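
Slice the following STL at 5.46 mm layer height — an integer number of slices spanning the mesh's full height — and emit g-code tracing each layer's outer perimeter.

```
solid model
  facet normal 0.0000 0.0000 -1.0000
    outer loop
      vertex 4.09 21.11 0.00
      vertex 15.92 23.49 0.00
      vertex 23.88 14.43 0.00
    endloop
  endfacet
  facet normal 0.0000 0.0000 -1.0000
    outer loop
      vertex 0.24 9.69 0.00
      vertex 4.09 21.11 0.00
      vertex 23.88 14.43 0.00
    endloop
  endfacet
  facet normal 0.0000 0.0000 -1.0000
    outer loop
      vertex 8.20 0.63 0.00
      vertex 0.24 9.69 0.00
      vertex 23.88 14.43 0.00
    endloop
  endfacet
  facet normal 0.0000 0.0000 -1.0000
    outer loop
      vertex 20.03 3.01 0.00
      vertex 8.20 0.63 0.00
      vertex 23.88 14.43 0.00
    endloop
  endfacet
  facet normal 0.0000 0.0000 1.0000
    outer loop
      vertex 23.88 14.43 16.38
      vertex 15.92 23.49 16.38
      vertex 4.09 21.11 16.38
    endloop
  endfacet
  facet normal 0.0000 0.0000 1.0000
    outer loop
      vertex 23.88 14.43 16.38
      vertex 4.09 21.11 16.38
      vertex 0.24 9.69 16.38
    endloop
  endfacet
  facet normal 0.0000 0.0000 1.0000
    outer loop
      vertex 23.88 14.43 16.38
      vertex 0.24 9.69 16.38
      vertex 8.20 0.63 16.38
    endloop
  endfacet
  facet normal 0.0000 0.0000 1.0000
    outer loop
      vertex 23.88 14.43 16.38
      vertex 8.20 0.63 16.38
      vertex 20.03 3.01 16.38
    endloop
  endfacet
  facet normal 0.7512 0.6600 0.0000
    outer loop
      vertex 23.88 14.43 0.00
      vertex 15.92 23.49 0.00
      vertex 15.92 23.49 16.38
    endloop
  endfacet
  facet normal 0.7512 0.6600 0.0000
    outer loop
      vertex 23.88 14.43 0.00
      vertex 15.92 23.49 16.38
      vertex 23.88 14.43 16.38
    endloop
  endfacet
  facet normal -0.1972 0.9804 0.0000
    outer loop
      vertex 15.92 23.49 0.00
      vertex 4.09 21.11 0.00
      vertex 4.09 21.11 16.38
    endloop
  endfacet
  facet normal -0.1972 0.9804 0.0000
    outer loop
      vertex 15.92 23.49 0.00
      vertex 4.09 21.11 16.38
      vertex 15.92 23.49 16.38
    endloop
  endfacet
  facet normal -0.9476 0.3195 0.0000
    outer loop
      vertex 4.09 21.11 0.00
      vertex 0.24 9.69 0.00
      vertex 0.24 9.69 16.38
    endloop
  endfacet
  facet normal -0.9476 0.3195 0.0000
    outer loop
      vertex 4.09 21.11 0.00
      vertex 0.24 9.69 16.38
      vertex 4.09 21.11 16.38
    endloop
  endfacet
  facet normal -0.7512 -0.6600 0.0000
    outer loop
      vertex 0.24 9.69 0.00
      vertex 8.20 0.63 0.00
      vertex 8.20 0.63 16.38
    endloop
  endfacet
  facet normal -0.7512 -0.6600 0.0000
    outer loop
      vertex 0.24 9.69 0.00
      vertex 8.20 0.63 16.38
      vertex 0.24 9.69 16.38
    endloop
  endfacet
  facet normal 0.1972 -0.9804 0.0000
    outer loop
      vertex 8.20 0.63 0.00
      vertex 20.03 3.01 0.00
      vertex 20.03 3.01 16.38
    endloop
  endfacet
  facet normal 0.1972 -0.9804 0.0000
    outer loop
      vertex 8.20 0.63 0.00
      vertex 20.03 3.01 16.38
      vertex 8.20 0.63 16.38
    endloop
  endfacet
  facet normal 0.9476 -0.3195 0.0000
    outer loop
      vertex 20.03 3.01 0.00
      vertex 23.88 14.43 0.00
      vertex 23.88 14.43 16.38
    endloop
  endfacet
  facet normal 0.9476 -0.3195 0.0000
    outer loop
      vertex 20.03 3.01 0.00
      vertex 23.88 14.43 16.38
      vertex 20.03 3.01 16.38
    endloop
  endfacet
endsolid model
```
; perimeter-only toolpath
G21 ; units = mm
G90 ; absolute positioning
G28 ; home
; layer 1
G0 Z5.46
G0 X23.88 Y14.43
G1 X15.92 Y23.49
G1 X4.09 Y21.11
G1 X0.24 Y9.69
G1 X8.20 Y0.63
G1 X20.03 Y3.01
G1 X23.88 Y14.43
; layer 2
G0 Z10.92
G0 X23.88 Y14.43
G1 X15.92 Y23.49
G1 X4.09 Y21.11
G1 X0.24 Y9.69
G1 X8.20 Y0.63
G1 X20.03 Y3.01
G1 X23.88 Y14.43
; layer 3
G0 Z16.38
G0 X23.88 Y14.43
G1 X15.92 Y23.49
G1 X4.09 Y21.11
G1 X0.24 Y9.69
G1 X8.20 Y0.63
G1 X20.03 Y3.01
G1 X23.88 Y14.43
M2 ; end

The solid is a regular 6-sided prism (a cylinder approximated with 6 flat sides), circumscribed radius ≈ 12.1 mm, height ≈ 16.4 mm. Slicing at Δz = 5.46 mm — 3 equal slices spanning the solid's height, so layer i sits at z = i·h/3 — gives 3 non-empty perimeters. Each is a 6-segment closed polygon; G0 lifts to the layer z and rapids to the start vertex, then G1 traces the edges.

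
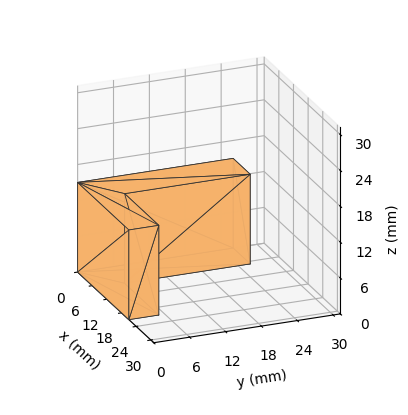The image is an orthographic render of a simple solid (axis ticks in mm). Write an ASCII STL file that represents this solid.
Reading the render: the shape is an L-shaped prism: outer 21 × 26 mm, arm thicknesses ≈ 5 mm (horizontal) and 7 mm (vertical), extruded 15 mm in z (dimensions read to the nearest mm from the axis ticks). For the STL, each face is triangulated and given an outward normal.

solid part
  facet normal 0.0000 0.0000 -1.0000
    outer loop
      vertex 21.000 5.000 0.000
      vertex 21.000 0.000 0.000
      vertex 0.000 0.000 0.000
    endloop
  endfacet
  facet normal 0.0000 0.0000 -1.0000
    outer loop
      vertex 7.000 5.000 0.000
      vertex 21.000 5.000 0.000
      vertex 0.000 0.000 0.000
    endloop
  endfacet
  facet normal 0.0000 0.0000 -1.0000
    outer loop
      vertex 7.000 26.000 0.000
      vertex 7.000 5.000 0.000
      vertex 0.000 0.000 0.000
    endloop
  endfacet
  facet normal 0.0000 0.0000 -1.0000
    outer loop
      vertex 0.000 26.000 0.000
      vertex 7.000 26.000 0.000
      vertex 0.000 0.000 0.000
    endloop
  endfacet
  facet normal 0.0000 0.0000 1.0000
    outer loop
      vertex 0.000 0.000 15.000
      vertex 21.000 0.000 15.000
      vertex 21.000 5.000 15.000
    endloop
  endfacet
  facet normal 0.0000 0.0000 1.0000
    outer loop
      vertex 0.000 0.000 15.000
      vertex 21.000 5.000 15.000
      vertex 7.000 5.000 15.000
    endloop
  endfacet
  facet normal 0.0000 0.0000 1.0000
    outer loop
      vertex 0.000 0.000 15.000
      vertex 7.000 5.000 15.000
      vertex 7.000 26.000 15.000
    endloop
  endfacet
  facet normal 0.0000 0.0000 1.0000
    outer loop
      vertex 0.000 0.000 15.000
      vertex 7.000 26.000 15.000
      vertex 0.000 26.000 15.000
    endloop
  endfacet
  facet normal 0.0000 -1.0000 0.0000
    outer loop
      vertex 0.000 0.000 0.000
      vertex 21.000 0.000 0.000
      vertex 21.000 0.000 15.000
    endloop
  endfacet
  facet normal 0.0000 -1.0000 0.0000
    outer loop
      vertex 0.000 0.000 0.000
      vertex 21.000 0.000 15.000
      vertex 0.000 0.000 15.000
    endloop
  endfacet
  facet normal 1.0000 0.0000 0.0000
    outer loop
      vertex 21.000 0.000 0.000
      vertex 21.000 5.000 0.000
      vertex 21.000 5.000 15.000
    endloop
  endfacet
  facet normal 1.0000 0.0000 0.0000
    outer loop
      vertex 21.000 0.000 0.000
      vertex 21.000 5.000 15.000
      vertex 21.000 0.000 15.000
    endloop
  endfacet
  facet normal 0.0000 1.0000 0.0000
    outer loop
      vertex 21.000 5.000 0.000
      vertex 7.000 5.000 0.000
      vertex 7.000 5.000 15.000
    endloop
  endfacet
  facet normal 0.0000 1.0000 0.0000
    outer loop
      vertex 21.000 5.000 0.000
      vertex 7.000 5.000 15.000
      vertex 21.000 5.000 15.000
    endloop
  endfacet
  facet normal 1.0000 0.0000 0.0000
    outer loop
      vertex 7.000 5.000 0.000
      vertex 7.000 26.000 0.000
      vertex 7.000 26.000 15.000
    endloop
  endfacet
  facet normal 1.0000 0.0000 0.0000
    outer loop
      vertex 7.000 5.000 0.000
      vertex 7.000 26.000 15.000
      vertex 7.000 5.000 15.000
    endloop
  endfacet
  facet normal 0.0000 1.0000 0.0000
    outer loop
      vertex 7.000 26.000 0.000
      vertex 0.000 26.000 0.000
      vertex 0.000 26.000 15.000
    endloop
  endfacet
  facet normal 0.0000 1.0000 0.0000
    outer loop
      vertex 7.000 26.000 0.000
      vertex 0.000 26.000 15.000
      vertex 7.000 26.000 15.000
    endloop
  endfacet
  facet normal -1.0000 0.0000 0.0000
    outer loop
      vertex 0.000 26.000 0.000
      vertex 0.000 0.000 0.000
      vertex 0.000 0.000 15.000
    endloop
  endfacet
  facet normal -1.0000 0.0000 0.0000
    outer loop
      vertex 0.000 26.000 0.000
      vertex 0.000 0.000 15.000
      vertex 0.000 26.000 15.000
    endloop
  endfacet
endsolid part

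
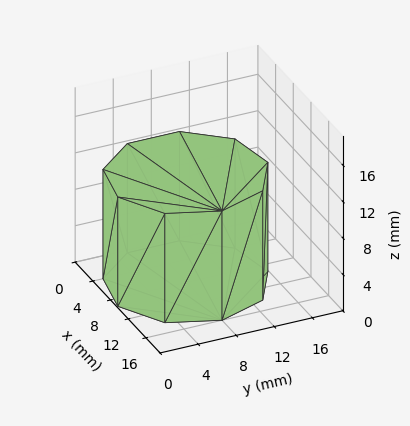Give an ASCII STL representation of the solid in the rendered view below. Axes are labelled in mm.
Reading the render: the shape is a regular 9-sided prism (a cylinder approximated with 9 flat sides), circumscribed radius ≈ 8 mm, height ≈ 12 mm (dimensions read to the nearest mm from the axis ticks). For the STL, each face is triangulated and given an outward normal.

solid part
  facet normal 0.0000 0.0000 -1.0000
    outer loop
      vertex 9.39 15.88 0.00
      vertex 14.13 13.14 0.00
      vertex 16.00 8.00 0.00
    endloop
  endfacet
  facet normal 0.0000 0.0000 -1.0000
    outer loop
      vertex 4.00 14.93 0.00
      vertex 9.39 15.88 0.00
      vertex 16.00 8.00 0.00
    endloop
  endfacet
  facet normal 0.0000 0.0000 -1.0000
    outer loop
      vertex 0.48 10.74 0.00
      vertex 4.00 14.93 0.00
      vertex 16.00 8.00 0.00
    endloop
  endfacet
  facet normal 0.0000 0.0000 -1.0000
    outer loop
      vertex 0.48 5.26 0.00
      vertex 0.48 10.74 0.00
      vertex 16.00 8.00 0.00
    endloop
  endfacet
  facet normal 0.0000 0.0000 -1.0000
    outer loop
      vertex 4.00 1.07 0.00
      vertex 0.48 5.26 0.00
      vertex 16.00 8.00 0.00
    endloop
  endfacet
  facet normal 0.0000 0.0000 -1.0000
    outer loop
      vertex 9.39 0.12 0.00
      vertex 4.00 1.07 0.00
      vertex 16.00 8.00 0.00
    endloop
  endfacet
  facet normal 0.0000 0.0000 -1.0000
    outer loop
      vertex 14.13 2.86 0.00
      vertex 9.39 0.12 0.00
      vertex 16.00 8.00 0.00
    endloop
  endfacet
  facet normal 0.0000 0.0000 1.0000
    outer loop
      vertex 16.00 8.00 12.00
      vertex 14.13 13.14 12.00
      vertex 9.39 15.88 12.00
    endloop
  endfacet
  facet normal 0.0000 0.0000 1.0000
    outer loop
      vertex 16.00 8.00 12.00
      vertex 9.39 15.88 12.00
      vertex 4.00 14.93 12.00
    endloop
  endfacet
  facet normal 0.0000 0.0000 1.0000
    outer loop
      vertex 16.00 8.00 12.00
      vertex 4.00 14.93 12.00
      vertex 0.48 10.74 12.00
    endloop
  endfacet
  facet normal 0.0000 0.0000 1.0000
    outer loop
      vertex 16.00 8.00 12.00
      vertex 0.48 10.74 12.00
      vertex 0.48 5.26 12.00
    endloop
  endfacet
  facet normal 0.0000 0.0000 1.0000
    outer loop
      vertex 16.00 8.00 12.00
      vertex 0.48 5.26 12.00
      vertex 4.00 1.07 12.00
    endloop
  endfacet
  facet normal 0.0000 0.0000 1.0000
    outer loop
      vertex 16.00 8.00 12.00
      vertex 4.00 1.07 12.00
      vertex 9.39 0.12 12.00
    endloop
  endfacet
  facet normal 0.0000 0.0000 1.0000
    outer loop
      vertex 16.00 8.00 12.00
      vertex 9.39 0.12 12.00
      vertex 14.13 2.86 12.00
    endloop
  endfacet
  facet normal 0.9397 0.3419 0.0000
    outer loop
      vertex 16.00 8.00 0.00
      vertex 14.13 13.14 0.00
      vertex 14.13 13.14 12.00
    endloop
  endfacet
  facet normal 0.9397 0.3419 0.0000
    outer loop
      vertex 16.00 8.00 0.00
      vertex 14.13 13.14 12.00
      vertex 16.00 8.00 12.00
    endloop
  endfacet
  facet normal 0.5005 0.8658 0.0000
    outer loop
      vertex 14.13 13.14 0.00
      vertex 9.39 15.88 0.00
      vertex 9.39 15.88 12.00
    endloop
  endfacet
  facet normal 0.5005 0.8658 0.0000
    outer loop
      vertex 14.13 13.14 0.00
      vertex 9.39 15.88 12.00
      vertex 14.13 13.14 12.00
    endloop
  endfacet
  facet normal -0.1736 0.9848 0.0000
    outer loop
      vertex 9.39 15.88 0.00
      vertex 4.00 14.93 0.00
      vertex 4.00 14.93 12.00
    endloop
  endfacet
  facet normal -0.1736 0.9848 0.0000
    outer loop
      vertex 9.39 15.88 0.00
      vertex 4.00 14.93 12.00
      vertex 9.39 15.88 12.00
    endloop
  endfacet
  facet normal -0.7657 0.6432 0.0000
    outer loop
      vertex 4.00 14.93 0.00
      vertex 0.48 10.74 0.00
      vertex 0.48 10.74 12.00
    endloop
  endfacet
  facet normal -0.7657 0.6432 0.0000
    outer loop
      vertex 4.00 14.93 0.00
      vertex 0.48 10.74 12.00
      vertex 4.00 14.93 12.00
    endloop
  endfacet
  facet normal -1.0000 0.0000 0.0000
    outer loop
      vertex 0.48 10.74 0.00
      vertex 0.48 5.26 0.00
      vertex 0.48 5.26 12.00
    endloop
  endfacet
  facet normal -1.0000 0.0000 0.0000
    outer loop
      vertex 0.48 10.74 0.00
      vertex 0.48 5.26 12.00
      vertex 0.48 10.74 12.00
    endloop
  endfacet
  facet normal -0.7657 -0.6432 0.0000
    outer loop
      vertex 0.48 5.26 0.00
      vertex 4.00 1.07 0.00
      vertex 4.00 1.07 12.00
    endloop
  endfacet
  facet normal -0.7657 -0.6432 0.0000
    outer loop
      vertex 0.48 5.26 0.00
      vertex 4.00 1.07 12.00
      vertex 0.48 5.26 12.00
    endloop
  endfacet
  facet normal -0.1736 -0.9848 0.0000
    outer loop
      vertex 4.00 1.07 0.00
      vertex 9.39 0.12 0.00
      vertex 9.39 0.12 12.00
    endloop
  endfacet
  facet normal -0.1736 -0.9848 0.0000
    outer loop
      vertex 4.00 1.07 0.00
      vertex 9.39 0.12 12.00
      vertex 4.00 1.07 12.00
    endloop
  endfacet
  facet normal 0.5005 -0.8658 0.0000
    outer loop
      vertex 9.39 0.12 0.00
      vertex 14.13 2.86 0.00
      vertex 14.13 2.86 12.00
    endloop
  endfacet
  facet normal 0.5005 -0.8658 0.0000
    outer loop
      vertex 9.39 0.12 0.00
      vertex 14.13 2.86 12.00
      vertex 9.39 0.12 12.00
    endloop
  endfacet
  facet normal 0.9397 -0.3419 0.0000
    outer loop
      vertex 14.13 2.86 0.00
      vertex 16.00 8.00 0.00
      vertex 16.00 8.00 12.00
    endloop
  endfacet
  facet normal 0.9397 -0.3419 0.0000
    outer loop
      vertex 14.13 2.86 0.00
      vertex 16.00 8.00 12.00
      vertex 14.13 2.86 12.00
    endloop
  endfacet
endsolid part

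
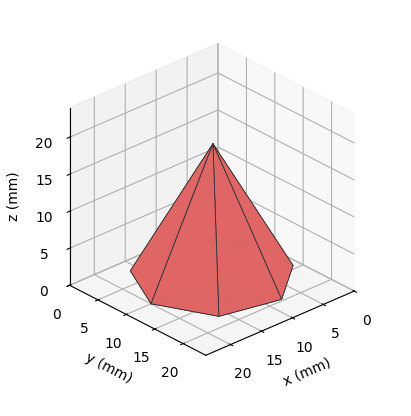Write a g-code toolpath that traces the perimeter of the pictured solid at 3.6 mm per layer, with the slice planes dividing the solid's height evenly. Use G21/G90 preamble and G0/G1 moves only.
Reading the render: the shape is a regular 7-sided pyramid, base circumscribed radius ≈ 10 mm, apex at z ≈ 18 mm (dimensions read to the nearest mm from the axis ticks). For the g-code, the solid's height is divided into equal slices at the stated Δz and each level perimeter traced with G1 moves after a G0 lift.

; perimeter-only toolpath
G21 ; units = mm
G90 ; absolute positioning
G28 ; home
; layer 1
G0 Z3.6
G0 X18.0 Y10.0
G1 X15.0 Y16.2
G1 X8.2 Y17.8
G1 X2.8 Y13.4
G1 X2.8 Y6.6
G1 X8.2 Y2.2
G1 X15.0 Y3.8
G1 X18.0 Y10.0
; layer 2
G0 Z7.2
G0 X16.0 Y10.0
G1 X13.7 Y14.7
G1 X8.7 Y15.8
G1 X4.6 Y12.6
G1 X4.6 Y7.4
G1 X8.7 Y4.2
G1 X13.7 Y5.3
G1 X16.0 Y10.0
; layer 3
G0 Z10.8
G0 X14.0 Y10.0
G1 X12.5 Y13.1
G1 X9.1 Y13.9
G1 X6.4 Y11.7
G1 X6.4 Y8.3
G1 X9.1 Y6.1
G1 X12.5 Y6.9
G1 X14.0 Y10.0
; layer 4
G0 Z14.4
G0 X12.0 Y10.0
G1 X11.2 Y11.6
G1 X9.6 Y11.9
G1 X8.2 Y10.9
G1 X8.2 Y9.1
G1 X9.6 Y8.1
G1 X11.2 Y8.4
G1 X12.0 Y10.0
M2 ; end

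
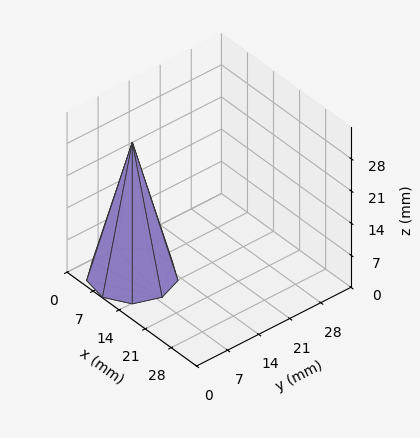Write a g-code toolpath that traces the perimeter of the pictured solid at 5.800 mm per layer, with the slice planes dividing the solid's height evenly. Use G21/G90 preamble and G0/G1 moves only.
Reading the render: the shape is a regular 9-sided pyramid, base circumscribed radius ≈ 8 mm, apex at z ≈ 29 mm (dimensions read to the nearest mm from the axis ticks). For the g-code, the solid's height is divided into equal slices at the stated Δz and each level perimeter traced with G1 moves after a G0 lift.

; perimeter-only toolpath
G21 ; units = mm
G90 ; absolute positioning
G28 ; home
; layer 1
G0 Z5.800
G0 X14.400 Y8.000
G1 X12.902 Y12.114
G1 X9.111 Y14.302
G1 X4.800 Y13.542
G1 X1.986 Y10.189
G1 X1.986 Y5.811
G1 X4.800 Y2.458
G1 X9.111 Y1.698
G1 X12.902 Y3.886
G1 X14.400 Y8.000
; layer 2
G0 Z11.600
G0 X12.800 Y8.000
G1 X11.677 Y11.085
G1 X8.833 Y12.727
G1 X5.600 Y12.157
G1 X3.489 Y9.642
G1 X3.489 Y6.358
G1 X5.600 Y3.843
G1 X8.833 Y3.273
G1 X11.677 Y4.915
G1 X12.800 Y8.000
; layer 3
G0 Z17.400
G0 X11.200 Y8.000
G1 X10.451 Y10.057
G1 X8.556 Y11.151
G1 X6.400 Y10.771
G1 X4.993 Y9.094
G1 X4.993 Y6.906
G1 X6.400 Y5.229
G1 X8.556 Y4.849
G1 X10.451 Y5.943
G1 X11.200 Y8.000
; layer 4
G0 Z23.200
G0 X9.600 Y8.000
G1 X9.226 Y9.028
G1 X8.278 Y9.576
G1 X7.200 Y9.386
G1 X6.496 Y8.547
G1 X6.496 Y7.453
G1 X7.200 Y6.614
G1 X8.278 Y6.424
G1 X9.226 Y6.972
G1 X9.600 Y8.000
M2 ; end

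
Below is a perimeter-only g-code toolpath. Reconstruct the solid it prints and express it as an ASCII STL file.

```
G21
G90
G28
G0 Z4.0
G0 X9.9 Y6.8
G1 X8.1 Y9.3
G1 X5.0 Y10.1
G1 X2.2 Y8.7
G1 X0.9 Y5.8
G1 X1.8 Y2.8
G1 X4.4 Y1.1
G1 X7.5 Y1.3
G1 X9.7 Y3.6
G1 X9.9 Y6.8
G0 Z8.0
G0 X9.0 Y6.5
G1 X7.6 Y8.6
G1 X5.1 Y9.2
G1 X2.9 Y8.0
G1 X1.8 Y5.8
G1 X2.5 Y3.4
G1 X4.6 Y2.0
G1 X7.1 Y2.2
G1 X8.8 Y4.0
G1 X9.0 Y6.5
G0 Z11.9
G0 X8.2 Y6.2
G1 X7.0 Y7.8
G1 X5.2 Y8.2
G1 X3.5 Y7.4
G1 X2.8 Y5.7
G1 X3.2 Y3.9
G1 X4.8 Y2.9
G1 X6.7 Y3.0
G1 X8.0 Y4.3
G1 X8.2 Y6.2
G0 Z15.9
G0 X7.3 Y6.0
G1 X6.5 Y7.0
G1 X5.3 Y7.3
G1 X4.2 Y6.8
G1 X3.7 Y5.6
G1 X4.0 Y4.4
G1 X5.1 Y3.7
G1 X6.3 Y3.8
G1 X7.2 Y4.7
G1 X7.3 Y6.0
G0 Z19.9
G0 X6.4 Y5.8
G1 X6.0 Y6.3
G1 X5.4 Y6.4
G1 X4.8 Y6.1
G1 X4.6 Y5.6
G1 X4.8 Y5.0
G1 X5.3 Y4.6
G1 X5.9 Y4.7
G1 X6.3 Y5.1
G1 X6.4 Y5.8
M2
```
solid part
  facet normal 0.0000 0.0000 -1.0000
    outer loop
      vertex 4.9 11.0 0.0
      vertex 8.6 10.1 0.0
      vertex 10.8 7.0 0.0
    endloop
  endfacet
  facet normal 0.0000 0.0000 -1.0000
    outer loop
      vertex 1.6 9.3 0.0
      vertex 4.9 11.0 0.0
      vertex 10.8 7.0 0.0
    endloop
  endfacet
  facet normal 0.0000 0.0000 -1.0000
    outer loop
      vertex 0.0 5.9 0.0
      vertex 1.6 9.3 0.0
      vertex 10.8 7.0 0.0
    endloop
  endfacet
  facet normal 0.0000 0.0000 -1.0000
    outer loop
      vertex 1.0 2.3 0.0
      vertex 0.0 5.9 0.0
      vertex 10.8 7.0 0.0
    endloop
  endfacet
  facet normal 0.0000 0.0000 -1.0000
    outer loop
      vertex 4.2 0.2 0.0
      vertex 1.0 2.3 0.0
      vertex 10.8 7.0 0.0
    endloop
  endfacet
  facet normal 0.0000 0.0000 -1.0000
    outer loop
      vertex 7.9 0.5 0.0
      vertex 4.2 0.2 0.0
      vertex 10.8 7.0 0.0
    endloop
  endfacet
  facet normal 0.0000 0.0000 -1.0000
    outer loop
      vertex 10.5 3.2 0.0
      vertex 7.9 0.5 0.0
      vertex 10.8 7.0 0.0
    endloop
  endfacet
  facet normal 0.7969 0.5656 0.2122
    outer loop
      vertex 10.8 7.0 0.0
      vertex 8.6 10.1 0.0
      vertex 5.5 5.5 23.9
    endloop
  endfacet
  facet normal 0.2309 0.9494 0.2127
    outer loop
      vertex 8.6 10.1 0.0
      vertex 4.9 11.0 0.0
      vertex 5.5 5.5 23.9
    endloop
  endfacet
  facet normal -0.4476 0.8689 0.2112
    outer loop
      vertex 4.9 11.0 0.0
      vertex 1.6 9.3 0.0
      vertex 5.5 5.5 23.9
    endloop
  endfacet
  facet normal -0.8845 0.4163 0.2105
    outer loop
      vertex 1.6 9.3 0.0
      vertex 0.0 5.9 0.0
      vertex 5.5 5.5 23.9
    endloop
  endfacet
  facet normal -0.9416 -0.2615 0.2123
    outer loop
      vertex 0.0 5.9 0.0
      vertex 1.0 2.3 0.0
      vertex 5.5 5.5 23.9
    endloop
  endfacet
  facet normal -0.5364 -0.8173 0.2104
    outer loop
      vertex 1.0 2.3 0.0
      vertex 4.2 0.2 0.0
      vertex 5.5 5.5 23.9
    endloop
  endfacet
  facet normal 0.0790 -0.9741 0.2117
    outer loop
      vertex 4.2 0.2 0.0
      vertex 7.9 0.5 0.0
      vertex 5.5 5.5 23.9
    endloop
  endfacet
  facet normal 0.7039 -0.6778 0.2125
    outer loop
      vertex 7.9 0.5 0.0
      vertex 10.5 3.2 0.0
      vertex 5.5 5.5 23.9
    endloop
  endfacet
  facet normal 0.9744 -0.0769 0.2113
    outer loop
      vertex 10.5 3.2 0.0
      vertex 10.8 7.0 0.0
      vertex 5.5 5.5 23.9
    endloop
  endfacet
endsolid part

The G0 Z moves step by Δz≈4.0 mm. The G1 loops shrink linearly with z, so the solid tapers from its base footprint up to z≈23.9. Closing with a flat bottom cap and the tapered top and triangulating gives 16 facets — a regular 9-sided pyramid, base circumscribed radius ≈ 5.5 mm, apex at z ≈ 23.9 mm.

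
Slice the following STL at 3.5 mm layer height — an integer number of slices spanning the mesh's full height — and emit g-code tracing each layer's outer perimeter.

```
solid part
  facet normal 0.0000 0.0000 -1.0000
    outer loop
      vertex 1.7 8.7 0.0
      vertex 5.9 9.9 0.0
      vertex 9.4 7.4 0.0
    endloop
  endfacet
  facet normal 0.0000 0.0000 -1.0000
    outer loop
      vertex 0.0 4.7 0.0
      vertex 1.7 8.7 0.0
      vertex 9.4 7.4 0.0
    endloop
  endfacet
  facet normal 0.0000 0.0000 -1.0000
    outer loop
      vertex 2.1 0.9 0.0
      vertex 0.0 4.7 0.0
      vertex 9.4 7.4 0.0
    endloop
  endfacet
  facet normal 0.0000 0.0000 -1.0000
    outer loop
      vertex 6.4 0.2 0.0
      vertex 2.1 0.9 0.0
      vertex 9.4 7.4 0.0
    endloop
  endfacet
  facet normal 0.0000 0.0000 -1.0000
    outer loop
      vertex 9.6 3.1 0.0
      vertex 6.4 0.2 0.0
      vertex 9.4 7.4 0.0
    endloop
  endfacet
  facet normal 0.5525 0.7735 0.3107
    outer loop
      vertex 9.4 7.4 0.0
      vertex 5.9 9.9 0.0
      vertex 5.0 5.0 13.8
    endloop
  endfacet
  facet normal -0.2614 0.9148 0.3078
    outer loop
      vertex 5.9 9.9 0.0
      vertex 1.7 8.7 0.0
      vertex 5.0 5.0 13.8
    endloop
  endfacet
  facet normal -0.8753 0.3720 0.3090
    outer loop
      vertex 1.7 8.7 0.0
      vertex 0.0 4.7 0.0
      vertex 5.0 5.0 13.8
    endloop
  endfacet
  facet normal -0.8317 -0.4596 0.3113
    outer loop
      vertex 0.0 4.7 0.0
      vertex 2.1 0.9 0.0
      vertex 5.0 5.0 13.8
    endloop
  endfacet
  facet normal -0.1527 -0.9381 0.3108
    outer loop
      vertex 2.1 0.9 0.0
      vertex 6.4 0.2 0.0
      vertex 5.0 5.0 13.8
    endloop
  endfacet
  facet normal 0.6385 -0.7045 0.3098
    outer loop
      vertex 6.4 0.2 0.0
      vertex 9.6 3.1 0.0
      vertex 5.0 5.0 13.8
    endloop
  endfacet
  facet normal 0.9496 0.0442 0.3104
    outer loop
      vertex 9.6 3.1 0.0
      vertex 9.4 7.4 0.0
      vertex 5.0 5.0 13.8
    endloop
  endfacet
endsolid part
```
; perimeter-only toolpath
G21 ; units = mm
G90 ; absolute positioning
G28 ; home
; layer 1
G0 Z3.5
G0 X8.3 Y6.8
G1 X5.7 Y8.7
G1 X2.5 Y7.8
G1 X1.2 Y4.8
G1 X2.8 Y1.9
G1 X6.1 Y1.4
G1 X8.4 Y3.6
G1 X8.3 Y6.8
; layer 2
G0 Z6.9
G0 X7.2 Y6.2
G1 X5.5 Y7.5
G1 X3.4 Y6.8
G1 X2.5 Y4.8
G1 X3.5 Y3.0
G1 X5.7 Y2.6
G1 X7.3 Y4.0
G1 X7.2 Y6.2
; layer 3
G0 Z10.4
G0 X6.1 Y5.6
G1 X5.2 Y6.2
G1 X4.2 Y5.9
G1 X3.8 Y4.9
G1 X4.3 Y4.0
G1 X5.3 Y3.8
G1 X6.1 Y4.5
G1 X6.1 Y5.6
M2 ; end

The solid is a regular 7-sided pyramid, base circumscribed radius ≈ 5 mm, apex at z ≈ 13.8 mm. Slicing at Δz = 3.5 mm — 4 equal slices spanning the solid's height, so layer i sits at z = i·h/4 — gives 3 non-empty perimeters. Each is a 7-segment closed polygon; G0 lifts to the layer z and rapids to the start vertex, then G1 traces the edges. The cross-section shrinks linearly with z (the slice at the apex is degenerate and omitted).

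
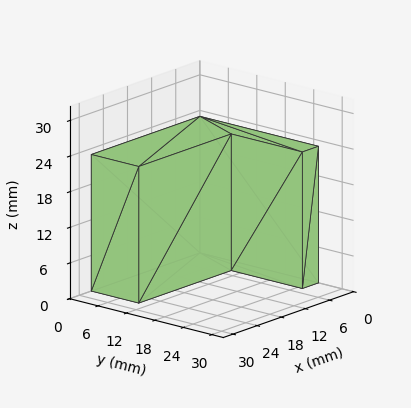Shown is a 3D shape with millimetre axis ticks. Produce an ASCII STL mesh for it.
Reading the render: the shape is an L-shaped prism: outer 27 × 25 mm, arm thicknesses ≈ 10 mm (horizontal) and 4 mm (vertical), extruded 23 mm in z (dimensions read to the nearest mm from the axis ticks). For the STL, each face is triangulated and given an outward normal.

solid part
  facet normal 0.0000 0.0000 -1.0000
    outer loop
      vertex 27.00 10.00 0.00
      vertex 27.00 0.00 0.00
      vertex 0.00 0.00 0.00
    endloop
  endfacet
  facet normal 0.0000 0.0000 -1.0000
    outer loop
      vertex 4.00 10.00 0.00
      vertex 27.00 10.00 0.00
      vertex 0.00 0.00 0.00
    endloop
  endfacet
  facet normal 0.0000 0.0000 -1.0000
    outer loop
      vertex 4.00 25.00 0.00
      vertex 4.00 10.00 0.00
      vertex 0.00 0.00 0.00
    endloop
  endfacet
  facet normal 0.0000 0.0000 -1.0000
    outer loop
      vertex 0.00 25.00 0.00
      vertex 4.00 25.00 0.00
      vertex 0.00 0.00 0.00
    endloop
  endfacet
  facet normal 0.0000 0.0000 1.0000
    outer loop
      vertex 0.00 0.00 23.00
      vertex 27.00 0.00 23.00
      vertex 27.00 10.00 23.00
    endloop
  endfacet
  facet normal 0.0000 0.0000 1.0000
    outer loop
      vertex 0.00 0.00 23.00
      vertex 27.00 10.00 23.00
      vertex 4.00 10.00 23.00
    endloop
  endfacet
  facet normal 0.0000 0.0000 1.0000
    outer loop
      vertex 0.00 0.00 23.00
      vertex 4.00 10.00 23.00
      vertex 4.00 25.00 23.00
    endloop
  endfacet
  facet normal 0.0000 0.0000 1.0000
    outer loop
      vertex 0.00 0.00 23.00
      vertex 4.00 25.00 23.00
      vertex 0.00 25.00 23.00
    endloop
  endfacet
  facet normal 0.0000 -1.0000 0.0000
    outer loop
      vertex 0.00 0.00 0.00
      vertex 27.00 0.00 0.00
      vertex 27.00 0.00 23.00
    endloop
  endfacet
  facet normal 0.0000 -1.0000 0.0000
    outer loop
      vertex 0.00 0.00 0.00
      vertex 27.00 0.00 23.00
      vertex 0.00 0.00 23.00
    endloop
  endfacet
  facet normal 1.0000 0.0000 0.0000
    outer loop
      vertex 27.00 0.00 0.00
      vertex 27.00 10.00 0.00
      vertex 27.00 10.00 23.00
    endloop
  endfacet
  facet normal 1.0000 0.0000 0.0000
    outer loop
      vertex 27.00 0.00 0.00
      vertex 27.00 10.00 23.00
      vertex 27.00 0.00 23.00
    endloop
  endfacet
  facet normal 0.0000 1.0000 0.0000
    outer loop
      vertex 27.00 10.00 0.00
      vertex 4.00 10.00 0.00
      vertex 4.00 10.00 23.00
    endloop
  endfacet
  facet normal 0.0000 1.0000 0.0000
    outer loop
      vertex 27.00 10.00 0.00
      vertex 4.00 10.00 23.00
      vertex 27.00 10.00 23.00
    endloop
  endfacet
  facet normal 1.0000 0.0000 0.0000
    outer loop
      vertex 4.00 10.00 0.00
      vertex 4.00 25.00 0.00
      vertex 4.00 25.00 23.00
    endloop
  endfacet
  facet normal 1.0000 0.0000 0.0000
    outer loop
      vertex 4.00 10.00 0.00
      vertex 4.00 25.00 23.00
      vertex 4.00 10.00 23.00
    endloop
  endfacet
  facet normal 0.0000 1.0000 0.0000
    outer loop
      vertex 4.00 25.00 0.00
      vertex 0.00 25.00 0.00
      vertex 0.00 25.00 23.00
    endloop
  endfacet
  facet normal 0.0000 1.0000 0.0000
    outer loop
      vertex 4.00 25.00 0.00
      vertex 0.00 25.00 23.00
      vertex 4.00 25.00 23.00
    endloop
  endfacet
  facet normal -1.0000 0.0000 0.0000
    outer loop
      vertex 0.00 25.00 0.00
      vertex 0.00 0.00 0.00
      vertex 0.00 0.00 23.00
    endloop
  endfacet
  facet normal -1.0000 0.0000 0.0000
    outer loop
      vertex 0.00 25.00 0.00
      vertex 0.00 0.00 23.00
      vertex 0.00 25.00 23.00
    endloop
  endfacet
endsolid part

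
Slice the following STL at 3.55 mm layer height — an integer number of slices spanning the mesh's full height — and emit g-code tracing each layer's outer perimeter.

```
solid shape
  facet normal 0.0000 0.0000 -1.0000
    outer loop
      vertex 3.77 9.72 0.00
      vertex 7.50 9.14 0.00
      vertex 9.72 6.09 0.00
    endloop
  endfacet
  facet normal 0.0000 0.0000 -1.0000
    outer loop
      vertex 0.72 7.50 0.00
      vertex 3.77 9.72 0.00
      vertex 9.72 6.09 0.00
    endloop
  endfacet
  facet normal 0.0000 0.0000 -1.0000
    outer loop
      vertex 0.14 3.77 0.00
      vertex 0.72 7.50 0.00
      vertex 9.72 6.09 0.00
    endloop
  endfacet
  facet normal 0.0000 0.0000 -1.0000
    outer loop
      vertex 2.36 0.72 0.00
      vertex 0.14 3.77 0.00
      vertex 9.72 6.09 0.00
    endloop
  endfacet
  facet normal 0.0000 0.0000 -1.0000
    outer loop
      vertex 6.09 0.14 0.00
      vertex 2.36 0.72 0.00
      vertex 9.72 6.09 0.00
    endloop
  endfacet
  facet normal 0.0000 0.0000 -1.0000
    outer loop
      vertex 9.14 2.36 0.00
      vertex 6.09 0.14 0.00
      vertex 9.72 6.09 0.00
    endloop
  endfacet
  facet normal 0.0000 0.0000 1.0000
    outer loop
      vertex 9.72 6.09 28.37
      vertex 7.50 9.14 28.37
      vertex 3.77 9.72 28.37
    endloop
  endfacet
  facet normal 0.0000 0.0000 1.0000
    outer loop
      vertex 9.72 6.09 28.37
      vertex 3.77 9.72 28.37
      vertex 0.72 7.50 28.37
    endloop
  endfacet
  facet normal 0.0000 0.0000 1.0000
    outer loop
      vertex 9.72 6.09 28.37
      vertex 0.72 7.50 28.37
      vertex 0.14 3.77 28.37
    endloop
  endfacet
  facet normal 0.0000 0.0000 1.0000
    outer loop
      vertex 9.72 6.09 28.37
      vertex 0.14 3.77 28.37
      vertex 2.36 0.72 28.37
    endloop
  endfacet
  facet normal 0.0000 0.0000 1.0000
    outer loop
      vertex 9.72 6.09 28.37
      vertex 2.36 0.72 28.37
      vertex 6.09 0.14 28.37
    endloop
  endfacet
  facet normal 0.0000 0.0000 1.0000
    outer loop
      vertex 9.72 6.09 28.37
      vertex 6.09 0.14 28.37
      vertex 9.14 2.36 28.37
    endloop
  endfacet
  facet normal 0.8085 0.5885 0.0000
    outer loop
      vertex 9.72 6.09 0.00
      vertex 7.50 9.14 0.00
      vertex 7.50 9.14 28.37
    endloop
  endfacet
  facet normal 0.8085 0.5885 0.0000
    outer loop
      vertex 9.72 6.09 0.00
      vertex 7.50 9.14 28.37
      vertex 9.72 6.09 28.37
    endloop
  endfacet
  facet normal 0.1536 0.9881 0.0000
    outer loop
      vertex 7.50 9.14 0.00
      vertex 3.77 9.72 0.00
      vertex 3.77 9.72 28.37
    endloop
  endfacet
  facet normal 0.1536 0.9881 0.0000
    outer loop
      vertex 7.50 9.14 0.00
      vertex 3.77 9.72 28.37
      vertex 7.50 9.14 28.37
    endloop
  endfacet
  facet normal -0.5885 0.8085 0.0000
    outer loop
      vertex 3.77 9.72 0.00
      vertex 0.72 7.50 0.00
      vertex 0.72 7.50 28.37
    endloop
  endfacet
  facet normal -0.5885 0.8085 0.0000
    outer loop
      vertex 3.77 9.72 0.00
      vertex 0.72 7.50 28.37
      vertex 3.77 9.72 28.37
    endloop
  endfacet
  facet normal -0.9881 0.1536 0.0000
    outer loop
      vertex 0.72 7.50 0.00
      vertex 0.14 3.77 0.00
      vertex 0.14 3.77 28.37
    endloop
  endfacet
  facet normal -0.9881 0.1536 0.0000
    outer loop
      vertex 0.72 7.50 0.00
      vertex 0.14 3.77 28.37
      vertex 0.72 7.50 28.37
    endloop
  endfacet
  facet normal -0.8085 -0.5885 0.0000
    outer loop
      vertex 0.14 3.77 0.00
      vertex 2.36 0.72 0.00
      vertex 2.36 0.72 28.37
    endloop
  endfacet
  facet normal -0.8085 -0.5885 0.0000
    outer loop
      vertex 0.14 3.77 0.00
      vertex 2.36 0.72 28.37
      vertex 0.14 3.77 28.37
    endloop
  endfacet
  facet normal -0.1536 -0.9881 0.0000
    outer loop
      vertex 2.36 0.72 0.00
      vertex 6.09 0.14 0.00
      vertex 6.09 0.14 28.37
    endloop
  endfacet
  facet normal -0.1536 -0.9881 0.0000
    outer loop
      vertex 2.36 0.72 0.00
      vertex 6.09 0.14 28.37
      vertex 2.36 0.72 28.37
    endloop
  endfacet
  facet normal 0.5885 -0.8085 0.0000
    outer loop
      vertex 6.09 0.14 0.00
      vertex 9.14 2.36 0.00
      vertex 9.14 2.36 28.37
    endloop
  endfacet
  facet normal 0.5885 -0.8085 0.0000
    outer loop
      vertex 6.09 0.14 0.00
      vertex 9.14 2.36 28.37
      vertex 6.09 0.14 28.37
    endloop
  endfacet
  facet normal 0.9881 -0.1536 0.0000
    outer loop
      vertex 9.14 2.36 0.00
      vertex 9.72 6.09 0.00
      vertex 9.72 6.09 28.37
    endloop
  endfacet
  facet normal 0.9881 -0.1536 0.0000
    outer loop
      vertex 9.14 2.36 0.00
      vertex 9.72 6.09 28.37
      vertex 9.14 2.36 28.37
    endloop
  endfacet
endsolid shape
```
; perimeter-only toolpath
G21 ; units = mm
G90 ; absolute positioning
G28 ; home
; layer 1
G0 Z3.55
G0 X9.72 Y6.09
G1 X7.50 Y9.14
G1 X3.77 Y9.72
G1 X0.72 Y7.50
G1 X0.14 Y3.77
G1 X2.36 Y0.72
G1 X6.09 Y0.14
G1 X9.14 Y2.36
G1 X9.72 Y6.09
; layer 2
G0 Z7.09
G0 X9.72 Y6.09
G1 X7.50 Y9.14
G1 X3.77 Y9.72
G1 X0.72 Y7.50
G1 X0.14 Y3.77
G1 X2.36 Y0.72
G1 X6.09 Y0.14
G1 X9.14 Y2.36
G1 X9.72 Y6.09
; layer 3
G0 Z10.64
G0 X9.72 Y6.09
G1 X7.50 Y9.14
G1 X3.77 Y9.72
G1 X0.72 Y7.50
G1 X0.14 Y3.77
G1 X2.36 Y0.72
G1 X6.09 Y0.14
G1 X9.14 Y2.36
G1 X9.72 Y6.09
; layer 4
G0 Z14.19
G0 X9.72 Y6.09
G1 X7.50 Y9.14
G1 X3.77 Y9.72
G1 X0.72 Y7.50
G1 X0.14 Y3.77
G1 X2.36 Y0.72
G1 X6.09 Y0.14
G1 X9.14 Y2.36
G1 X9.72 Y6.09
; layer 5
G0 Z17.73
G0 X9.72 Y6.09
G1 X7.50 Y9.14
G1 X3.77 Y9.72
G1 X0.72 Y7.50
G1 X0.14 Y3.77
G1 X2.36 Y0.72
G1 X6.09 Y0.14
G1 X9.14 Y2.36
G1 X9.72 Y6.09
; layer 6
G0 Z21.28
G0 X9.72 Y6.09
G1 X7.50 Y9.14
G1 X3.77 Y9.72
G1 X0.72 Y7.50
G1 X0.14 Y3.77
G1 X2.36 Y0.72
G1 X6.09 Y0.14
G1 X9.14 Y2.36
G1 X9.72 Y6.09
; layer 7
G0 Z24.82
G0 X9.72 Y6.09
G1 X7.50 Y9.14
G1 X3.77 Y9.72
G1 X0.72 Y7.50
G1 X0.14 Y3.77
G1 X2.36 Y0.72
G1 X6.09 Y0.14
G1 X9.14 Y2.36
G1 X9.72 Y6.09
; layer 8
G0 Z28.37
G0 X9.72 Y6.09
G1 X7.50 Y9.14
G1 X3.77 Y9.72
G1 X0.72 Y7.50
G1 X0.14 Y3.77
G1 X2.36 Y0.72
G1 X6.09 Y0.14
G1 X9.14 Y2.36
G1 X9.72 Y6.09
M2 ; end

The solid is a regular 8-sided prism (a cylinder approximated with 8 flat sides), circumscribed radius ≈ 4.93 mm, height ≈ 28.4 mm. Slicing at Δz = 3.55 mm — 8 equal slices spanning the solid's height, so layer i sits at z = i·h/8 — gives 8 non-empty perimeters. Each is a 8-segment closed polygon; G0 lifts to the layer z and rapids to the start vertex, then G1 traces the edges.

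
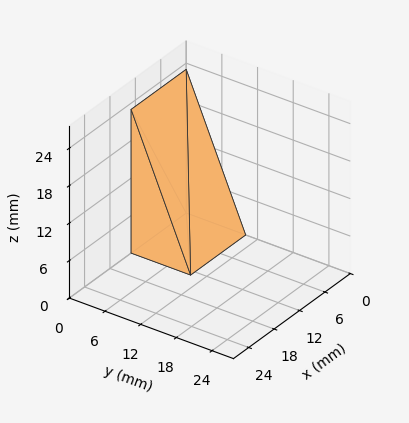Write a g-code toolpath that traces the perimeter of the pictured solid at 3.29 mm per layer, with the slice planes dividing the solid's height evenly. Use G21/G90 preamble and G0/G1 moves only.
Reading the render: the shape is a wedge (ramp): 13 × 10 mm base, rising to 23 mm along the y=0 edge and sloping linearly to z=0 at y=10 (dimensions read to the nearest mm from the axis ticks). For the g-code, the solid's height is divided into equal slices at the stated Δz and each level perimeter traced with G1 moves after a G0 lift.

; perimeter-only toolpath
G21 ; units = mm
G90 ; absolute positioning
G28 ; home
; layer 1
G0 Z3.29
G0 X0.00 Y0.00
G1 X13.00 Y0.00
G1 X13.00 Y8.57
G1 X0.00 Y8.57
G1 X0.00 Y0.00
; layer 2
G0 Z6.57
G0 X0.00 Y0.00
G1 X13.00 Y0.00
G1 X13.00 Y7.14
G1 X0.00 Y7.14
G1 X0.00 Y0.00
; layer 3
G0 Z9.86
G0 X0.00 Y0.00
G1 X13.00 Y0.00
G1 X13.00 Y5.71
G1 X0.00 Y5.71
G1 X0.00 Y0.00
; layer 4
G0 Z13.14
G0 X0.00 Y0.00
G1 X13.00 Y0.00
G1 X13.00 Y4.29
G1 X0.00 Y4.29
G1 X0.00 Y0.00
; layer 5
G0 Z16.43
G0 X0.00 Y0.00
G1 X13.00 Y0.00
G1 X13.00 Y2.86
G1 X0.00 Y2.86
G1 X0.00 Y0.00
; layer 6
G0 Z19.71
G0 X0.00 Y0.00
G1 X13.00 Y0.00
G1 X13.00 Y1.43
G1 X0.00 Y1.43
G1 X0.00 Y0.00
M2 ; end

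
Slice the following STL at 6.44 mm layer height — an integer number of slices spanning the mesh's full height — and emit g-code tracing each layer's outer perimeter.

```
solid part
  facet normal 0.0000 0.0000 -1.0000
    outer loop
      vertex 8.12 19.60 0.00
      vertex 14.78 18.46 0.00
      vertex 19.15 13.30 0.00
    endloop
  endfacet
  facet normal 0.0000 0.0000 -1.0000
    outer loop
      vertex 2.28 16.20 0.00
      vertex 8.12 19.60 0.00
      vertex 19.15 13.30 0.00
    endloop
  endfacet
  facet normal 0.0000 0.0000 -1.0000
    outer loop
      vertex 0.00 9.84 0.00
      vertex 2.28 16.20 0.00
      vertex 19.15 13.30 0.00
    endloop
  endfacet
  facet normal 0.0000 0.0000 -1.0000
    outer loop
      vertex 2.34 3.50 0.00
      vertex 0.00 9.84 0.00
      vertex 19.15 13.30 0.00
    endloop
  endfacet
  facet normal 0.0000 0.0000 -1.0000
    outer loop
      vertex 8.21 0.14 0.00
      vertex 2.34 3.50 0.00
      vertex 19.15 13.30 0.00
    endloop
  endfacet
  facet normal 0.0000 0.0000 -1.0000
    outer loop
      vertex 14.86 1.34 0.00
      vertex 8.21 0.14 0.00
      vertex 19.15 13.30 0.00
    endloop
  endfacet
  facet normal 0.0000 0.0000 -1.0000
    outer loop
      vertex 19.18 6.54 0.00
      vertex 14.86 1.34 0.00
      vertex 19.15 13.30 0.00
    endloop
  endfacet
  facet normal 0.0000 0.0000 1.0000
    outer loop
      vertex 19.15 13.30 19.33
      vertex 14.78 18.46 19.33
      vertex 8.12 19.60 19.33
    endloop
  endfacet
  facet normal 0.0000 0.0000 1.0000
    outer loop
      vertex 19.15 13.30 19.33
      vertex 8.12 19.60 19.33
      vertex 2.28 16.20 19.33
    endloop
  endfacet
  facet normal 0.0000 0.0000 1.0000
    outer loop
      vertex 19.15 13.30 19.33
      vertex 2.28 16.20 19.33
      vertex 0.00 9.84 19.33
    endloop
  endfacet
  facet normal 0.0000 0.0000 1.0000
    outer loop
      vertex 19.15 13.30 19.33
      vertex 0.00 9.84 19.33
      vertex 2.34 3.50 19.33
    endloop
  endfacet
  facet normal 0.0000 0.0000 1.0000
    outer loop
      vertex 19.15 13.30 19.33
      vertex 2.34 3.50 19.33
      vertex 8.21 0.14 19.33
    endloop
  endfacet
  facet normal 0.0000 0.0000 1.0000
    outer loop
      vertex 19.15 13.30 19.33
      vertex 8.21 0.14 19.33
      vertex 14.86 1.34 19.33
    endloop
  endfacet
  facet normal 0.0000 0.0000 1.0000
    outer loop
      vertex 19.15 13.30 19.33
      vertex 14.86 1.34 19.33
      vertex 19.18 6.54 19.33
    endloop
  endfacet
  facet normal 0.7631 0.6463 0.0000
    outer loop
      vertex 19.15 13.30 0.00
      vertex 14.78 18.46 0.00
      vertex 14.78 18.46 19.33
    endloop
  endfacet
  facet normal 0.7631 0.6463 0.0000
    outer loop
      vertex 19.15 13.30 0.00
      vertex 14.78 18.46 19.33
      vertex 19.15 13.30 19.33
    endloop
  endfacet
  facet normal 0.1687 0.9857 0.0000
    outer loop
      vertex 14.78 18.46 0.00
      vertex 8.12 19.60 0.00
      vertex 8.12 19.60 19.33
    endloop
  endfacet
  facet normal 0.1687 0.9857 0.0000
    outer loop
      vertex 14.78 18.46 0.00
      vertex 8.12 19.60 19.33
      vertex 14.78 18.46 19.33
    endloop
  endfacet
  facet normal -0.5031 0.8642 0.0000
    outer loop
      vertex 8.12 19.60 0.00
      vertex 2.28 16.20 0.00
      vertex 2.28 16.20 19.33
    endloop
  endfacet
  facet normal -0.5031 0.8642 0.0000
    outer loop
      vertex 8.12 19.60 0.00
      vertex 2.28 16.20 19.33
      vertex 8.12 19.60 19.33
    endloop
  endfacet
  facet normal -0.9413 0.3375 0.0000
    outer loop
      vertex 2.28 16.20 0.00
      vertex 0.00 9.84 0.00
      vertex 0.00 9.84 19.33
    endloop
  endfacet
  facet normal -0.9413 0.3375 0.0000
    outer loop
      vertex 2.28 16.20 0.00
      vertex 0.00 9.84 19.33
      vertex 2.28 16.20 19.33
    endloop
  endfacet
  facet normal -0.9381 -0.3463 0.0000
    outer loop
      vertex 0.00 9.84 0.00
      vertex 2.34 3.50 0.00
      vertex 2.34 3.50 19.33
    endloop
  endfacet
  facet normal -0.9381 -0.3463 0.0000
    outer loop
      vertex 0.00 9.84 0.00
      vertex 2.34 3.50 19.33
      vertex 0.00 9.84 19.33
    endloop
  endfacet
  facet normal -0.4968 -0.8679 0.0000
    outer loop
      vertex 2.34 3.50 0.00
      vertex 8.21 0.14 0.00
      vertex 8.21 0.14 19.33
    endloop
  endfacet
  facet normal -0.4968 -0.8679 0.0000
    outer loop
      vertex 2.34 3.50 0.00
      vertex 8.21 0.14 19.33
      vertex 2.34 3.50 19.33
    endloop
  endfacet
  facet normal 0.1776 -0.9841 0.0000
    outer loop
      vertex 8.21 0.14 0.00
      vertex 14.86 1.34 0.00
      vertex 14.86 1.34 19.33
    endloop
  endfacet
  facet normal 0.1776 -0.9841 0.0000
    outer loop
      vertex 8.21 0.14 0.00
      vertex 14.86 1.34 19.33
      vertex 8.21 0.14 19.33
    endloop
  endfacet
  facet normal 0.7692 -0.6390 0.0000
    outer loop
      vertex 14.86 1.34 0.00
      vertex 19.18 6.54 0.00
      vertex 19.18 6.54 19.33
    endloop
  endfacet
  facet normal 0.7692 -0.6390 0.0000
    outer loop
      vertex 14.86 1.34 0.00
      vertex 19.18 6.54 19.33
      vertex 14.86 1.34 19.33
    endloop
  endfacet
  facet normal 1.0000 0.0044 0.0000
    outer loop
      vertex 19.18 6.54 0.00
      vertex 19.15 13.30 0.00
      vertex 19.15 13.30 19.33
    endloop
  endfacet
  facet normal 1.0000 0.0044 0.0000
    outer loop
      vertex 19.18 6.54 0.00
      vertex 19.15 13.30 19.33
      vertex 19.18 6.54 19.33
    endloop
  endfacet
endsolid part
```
; perimeter-only toolpath
G21 ; units = mm
G90 ; absolute positioning
G28 ; home
; layer 1
G0 Z6.44
G0 X19.15 Y13.30
G1 X14.78 Y18.46
G1 X8.12 Y19.60
G1 X2.28 Y16.20
G1 X0.00 Y9.84
G1 X2.34 Y3.50
G1 X8.21 Y0.14
G1 X14.86 Y1.34
G1 X19.18 Y6.54
G1 X19.15 Y13.30
; layer 2
G0 Z12.89
G0 X19.15 Y13.30
G1 X14.78 Y18.46
G1 X8.12 Y19.60
G1 X2.28 Y16.20
G1 X0.00 Y9.84
G1 X2.34 Y3.50
G1 X8.21 Y0.14
G1 X14.86 Y1.34
G1 X19.18 Y6.54
G1 X19.15 Y13.30
; layer 3
G0 Z19.33
G0 X19.15 Y13.30
G1 X14.78 Y18.46
G1 X8.12 Y19.60
G1 X2.28 Y16.20
G1 X0.00 Y9.84
G1 X2.34 Y3.50
G1 X8.21 Y0.14
G1 X14.86 Y1.34
G1 X19.18 Y6.54
G1 X19.15 Y13.30
M2 ; end

The solid is a regular 9-sided prism (a cylinder approximated with 9 flat sides), circumscribed radius ≈ 9.88 mm, height ≈ 19.3 mm. Slicing at Δz = 6.44 mm — 3 equal slices spanning the solid's height, so layer i sits at z = i·h/3 — gives 3 non-empty perimeters. Each is a 9-segment closed polygon; G0 lifts to the layer z and rapids to the start vertex, then G1 traces the edges.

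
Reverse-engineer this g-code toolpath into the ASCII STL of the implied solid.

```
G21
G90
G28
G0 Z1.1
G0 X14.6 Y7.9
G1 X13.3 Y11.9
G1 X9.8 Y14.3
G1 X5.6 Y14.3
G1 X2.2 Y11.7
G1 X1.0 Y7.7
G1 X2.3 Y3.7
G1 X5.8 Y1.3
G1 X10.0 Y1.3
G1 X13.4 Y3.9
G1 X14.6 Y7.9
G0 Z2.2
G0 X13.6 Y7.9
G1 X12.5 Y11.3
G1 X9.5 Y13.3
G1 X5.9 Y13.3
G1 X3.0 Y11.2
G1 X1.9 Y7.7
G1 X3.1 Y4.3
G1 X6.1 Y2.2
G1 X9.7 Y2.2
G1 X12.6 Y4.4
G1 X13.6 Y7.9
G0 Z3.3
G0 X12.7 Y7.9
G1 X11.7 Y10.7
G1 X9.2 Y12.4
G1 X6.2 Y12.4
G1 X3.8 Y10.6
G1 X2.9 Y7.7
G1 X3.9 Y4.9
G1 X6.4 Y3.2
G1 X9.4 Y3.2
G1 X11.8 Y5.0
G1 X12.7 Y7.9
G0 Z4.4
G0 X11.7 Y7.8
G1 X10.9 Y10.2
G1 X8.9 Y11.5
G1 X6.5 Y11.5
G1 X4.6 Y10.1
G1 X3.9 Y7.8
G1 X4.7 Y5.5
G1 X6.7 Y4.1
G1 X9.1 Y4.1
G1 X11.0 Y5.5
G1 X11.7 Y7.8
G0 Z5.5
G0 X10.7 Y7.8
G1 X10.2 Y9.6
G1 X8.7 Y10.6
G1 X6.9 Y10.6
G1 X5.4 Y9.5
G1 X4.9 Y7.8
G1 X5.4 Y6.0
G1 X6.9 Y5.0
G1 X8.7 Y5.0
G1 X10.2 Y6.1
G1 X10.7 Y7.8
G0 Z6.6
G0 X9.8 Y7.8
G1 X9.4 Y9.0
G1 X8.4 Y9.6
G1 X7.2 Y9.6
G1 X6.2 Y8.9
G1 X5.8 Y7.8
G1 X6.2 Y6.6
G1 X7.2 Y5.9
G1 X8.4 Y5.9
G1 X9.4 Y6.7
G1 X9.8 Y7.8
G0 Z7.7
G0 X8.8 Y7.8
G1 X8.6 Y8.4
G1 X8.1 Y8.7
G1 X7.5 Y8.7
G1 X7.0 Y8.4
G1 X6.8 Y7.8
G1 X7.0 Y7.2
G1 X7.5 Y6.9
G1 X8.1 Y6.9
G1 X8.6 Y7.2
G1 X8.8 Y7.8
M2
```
solid part
  facet normal 0.0000 0.0000 -1.0000
    outer loop
      vertex 10.1 15.2 0.0
      vertex 14.1 12.5 0.0
      vertex 15.6 7.9 0.0
    endloop
  endfacet
  facet normal 0.0000 0.0000 -1.0000
    outer loop
      vertex 5.3 15.2 0.0
      vertex 10.1 15.2 0.0
      vertex 15.6 7.9 0.0
    endloop
  endfacet
  facet normal 0.0000 0.0000 -1.0000
    outer loop
      vertex 1.4 12.3 0.0
      vertex 5.3 15.2 0.0
      vertex 15.6 7.9 0.0
    endloop
  endfacet
  facet normal 0.0000 0.0000 -1.0000
    outer loop
      vertex 0.0 7.7 0.0
      vertex 1.4 12.3 0.0
      vertex 15.6 7.9 0.0
    endloop
  endfacet
  facet normal 0.0000 0.0000 -1.0000
    outer loop
      vertex 1.5 3.1 0.0
      vertex 0.0 7.7 0.0
      vertex 15.6 7.9 0.0
    endloop
  endfacet
  facet normal 0.0000 0.0000 -1.0000
    outer loop
      vertex 5.5 0.4 0.0
      vertex 1.5 3.1 0.0
      vertex 15.6 7.9 0.0
    endloop
  endfacet
  facet normal 0.0000 0.0000 -1.0000
    outer loop
      vertex 10.3 0.4 0.0
      vertex 5.5 0.4 0.0
      vertex 15.6 7.9 0.0
    endloop
  endfacet
  facet normal 0.0000 0.0000 -1.0000
    outer loop
      vertex 14.2 3.3 0.0
      vertex 10.3 0.4 0.0
      vertex 15.6 7.9 0.0
    endloop
  endfacet
  facet normal 0.7258 0.2367 0.6460
    outer loop
      vertex 15.6 7.9 0.0
      vertex 14.1 12.5 0.0
      vertex 7.8 7.8 8.8
    endloop
  endfacet
  facet normal 0.4277 0.6336 0.6446
    outer loop
      vertex 14.1 12.5 0.0
      vertex 10.1 15.2 0.0
      vertex 7.8 7.8 8.8
    endloop
  endfacet
  facet normal 0.0000 0.7654 0.6436
    outer loop
      vertex 10.1 15.2 0.0
      vertex 5.3 15.2 0.0
      vertex 7.8 7.8 8.8
    endloop
  endfacet
  facet normal -0.4559 0.6131 0.6451
    outer loop
      vertex 5.3 15.2 0.0
      vertex 1.4 12.3 0.0
      vertex 7.8 7.8 8.8
    endloop
  endfacet
  facet normal -0.7309 0.2224 0.6453
    outer loop
      vertex 1.4 12.3 0.0
      vertex 0.0 7.7 0.0
      vertex 7.8 7.8 8.8
    endloop
  endfacet
  facet normal -0.7258 -0.2367 0.6460
    outer loop
      vertex 0.0 7.7 0.0
      vertex 1.5 3.1 0.0
      vertex 7.8 7.8 8.8
    endloop
  endfacet
  facet normal -0.4277 -0.6336 0.6446
    outer loop
      vertex 1.5 3.1 0.0
      vertex 5.5 0.4 0.0
      vertex 7.8 7.8 8.8
    endloop
  endfacet
  facet normal 0.0000 -0.7654 0.6436
    outer loop
      vertex 5.5 0.4 0.0
      vertex 10.3 0.4 0.0
      vertex 7.8 7.8 8.8
    endloop
  endfacet
  facet normal 0.4559 -0.6131 0.6451
    outer loop
      vertex 10.3 0.4 0.0
      vertex 14.2 3.3 0.0
      vertex 7.8 7.8 8.8
    endloop
  endfacet
  facet normal 0.7309 -0.2224 0.6453
    outer loop
      vertex 14.2 3.3 0.0
      vertex 15.6 7.9 0.0
      vertex 7.8 7.8 8.8
    endloop
  endfacet
endsolid part

The G0 Z moves step by Δz≈1.1 mm. The G1 loops shrink linearly with z, so the solid tapers from its base footprint up to z≈8.8. Closing with a flat bottom cap and the tapered top and triangulating gives 18 facets — a regular 10-sided pyramid, base circumscribed radius ≈ 7.8 mm, apex at z ≈ 8.8 mm.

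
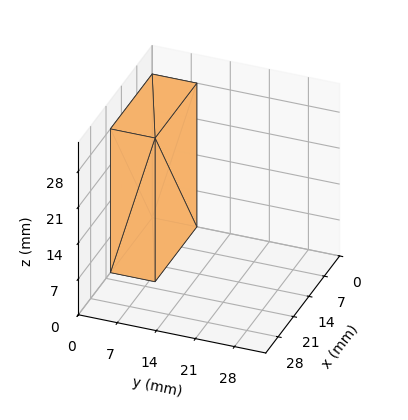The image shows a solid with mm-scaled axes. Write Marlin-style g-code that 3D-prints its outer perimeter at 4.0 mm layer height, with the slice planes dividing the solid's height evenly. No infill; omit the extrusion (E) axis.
Reading the render: the shape is a rectangular box, roughly 19 × 8 mm footprint and 28 mm tall (dimensions read to the nearest mm from the axis ticks). For the g-code, the solid's height is divided into equal slices at the stated Δz and each level perimeter traced with G1 moves after a G0 lift.

; perimeter-only toolpath
G21 ; units = mm
G90 ; absolute positioning
G28 ; home
; layer 1
G0 Z4.0
G0 X0.0 Y0.0
G1 X19.0 Y0.0
G1 X19.0 Y8.0
G1 X0.0 Y8.0
G1 X0.0 Y0.0
; layer 2
G0 Z8.0
G0 X0.0 Y0.0
G1 X19.0 Y0.0
G1 X19.0 Y8.0
G1 X0.0 Y8.0
G1 X0.0 Y0.0
; layer 3
G0 Z12.0
G0 X0.0 Y0.0
G1 X19.0 Y0.0
G1 X19.0 Y8.0
G1 X0.0 Y8.0
G1 X0.0 Y0.0
; layer 4
G0 Z16.0
G0 X0.0 Y0.0
G1 X19.0 Y0.0
G1 X19.0 Y8.0
G1 X0.0 Y8.0
G1 X0.0 Y0.0
; layer 5
G0 Z20.0
G0 X0.0 Y0.0
G1 X19.0 Y0.0
G1 X19.0 Y8.0
G1 X0.0 Y8.0
G1 X0.0 Y0.0
; layer 6
G0 Z24.0
G0 X0.0 Y0.0
G1 X19.0 Y0.0
G1 X19.0 Y8.0
G1 X0.0 Y8.0
G1 X0.0 Y0.0
; layer 7
G0 Z28.0
G0 X0.0 Y0.0
G1 X19.0 Y0.0
G1 X19.0 Y8.0
G1 X0.0 Y8.0
G1 X0.0 Y0.0
M2 ; end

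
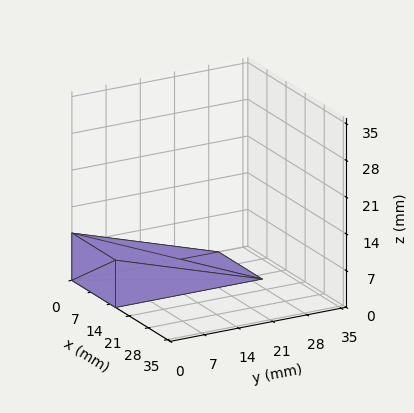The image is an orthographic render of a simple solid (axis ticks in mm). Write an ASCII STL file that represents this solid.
Reading the render: the shape is a wedge (ramp): 16 × 30 mm base, rising to 9 mm along the y=0 edge and sloping linearly to z=0 at y=30 (dimensions read to the nearest mm from the axis ticks). For the STL, each face is triangulated and given an outward normal.

solid part
  facet normal 0.0000 0.0000 -1.0000
    outer loop
      vertex 16.0 30.0 0.0
      vertex 16.0 0.0 0.0
      vertex 0.0 0.0 0.0
    endloop
  endfacet
  facet normal 0.0000 0.0000 -1.0000
    outer loop
      vertex 0.0 30.0 0.0
      vertex 16.0 30.0 0.0
      vertex 0.0 0.0 0.0
    endloop
  endfacet
  facet normal 0.0000 -1.0000 0.0000
    outer loop
      vertex 0.0 0.0 0.0
      vertex 16.0 0.0 0.0
      vertex 16.0 0.0 9.0
    endloop
  endfacet
  facet normal 0.0000 -1.0000 0.0000
    outer loop
      vertex 0.0 0.0 0.0
      vertex 16.0 0.0 9.0
      vertex 0.0 0.0 9.0
    endloop
  endfacet
  facet normal 0.0000 0.2873 0.9578
    outer loop
      vertex 0.0 0.0 9.0
      vertex 16.0 0.0 9.0
      vertex 16.0 30.0 0.0
    endloop
  endfacet
  facet normal 0.0000 0.2873 0.9578
    outer loop
      vertex 0.0 0.0 9.0
      vertex 16.0 30.0 0.0
      vertex 0.0 30.0 0.0
    endloop
  endfacet
  facet normal -1.0000 0.0000 0.0000
    outer loop
      vertex 0.0 0.0 9.0
      vertex 0.0 30.0 0.0
      vertex 0.0 0.0 0.0
    endloop
  endfacet
  facet normal 1.0000 0.0000 0.0000
    outer loop
      vertex 16.0 0.0 0.0
      vertex 16.0 30.0 0.0
      vertex 16.0 0.0 9.0
    endloop
  endfacet
endsolid part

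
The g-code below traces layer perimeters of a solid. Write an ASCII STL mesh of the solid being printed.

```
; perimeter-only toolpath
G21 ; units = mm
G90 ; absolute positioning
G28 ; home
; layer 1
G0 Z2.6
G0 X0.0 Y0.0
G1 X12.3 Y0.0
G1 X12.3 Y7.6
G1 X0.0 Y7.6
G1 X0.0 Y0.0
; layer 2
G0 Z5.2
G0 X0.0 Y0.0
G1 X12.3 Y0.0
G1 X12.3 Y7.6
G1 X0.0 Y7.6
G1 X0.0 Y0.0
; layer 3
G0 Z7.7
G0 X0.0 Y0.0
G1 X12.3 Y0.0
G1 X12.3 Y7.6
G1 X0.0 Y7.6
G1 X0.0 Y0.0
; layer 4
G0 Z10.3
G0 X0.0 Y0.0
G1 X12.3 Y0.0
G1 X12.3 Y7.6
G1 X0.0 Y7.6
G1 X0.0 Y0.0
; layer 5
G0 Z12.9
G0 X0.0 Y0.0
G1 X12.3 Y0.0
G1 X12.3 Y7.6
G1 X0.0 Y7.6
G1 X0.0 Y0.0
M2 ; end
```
solid part
  facet normal 0.0000 0.0000 -1.0000
    outer loop
      vertex 12.3 7.6 0.0
      vertex 12.3 0.0 0.0
      vertex 0.0 0.0 0.0
    endloop
  endfacet
  facet normal 0.0000 0.0000 -1.0000
    outer loop
      vertex 0.0 7.6 0.0
      vertex 12.3 7.6 0.0
      vertex 0.0 0.0 0.0
    endloop
  endfacet
  facet normal 0.0000 0.0000 1.0000
    outer loop
      vertex 0.0 0.0 12.9
      vertex 12.3 0.0 12.9
      vertex 12.3 7.6 12.9
    endloop
  endfacet
  facet normal 0.0000 0.0000 1.0000
    outer loop
      vertex 0.0 0.0 12.9
      vertex 12.3 7.6 12.9
      vertex 0.0 7.6 12.9
    endloop
  endfacet
  facet normal 0.0000 -1.0000 0.0000
    outer loop
      vertex 0.0 0.0 0.0
      vertex 12.3 0.0 0.0
      vertex 12.3 0.0 12.9
    endloop
  endfacet
  facet normal 0.0000 -1.0000 0.0000
    outer loop
      vertex 0.0 0.0 0.0
      vertex 12.3 0.0 12.9
      vertex 0.0 0.0 12.9
    endloop
  endfacet
  facet normal 0.0000 1.0000 0.0000
    outer loop
      vertex 12.3 7.6 12.9
      vertex 12.3 7.6 0.0
      vertex 0.0 7.6 0.0
    endloop
  endfacet
  facet normal 0.0000 1.0000 0.0000
    outer loop
      vertex 0.0 7.6 12.9
      vertex 12.3 7.6 12.9
      vertex 0.0 7.6 0.0
    endloop
  endfacet
  facet normal -1.0000 0.0000 0.0000
    outer loop
      vertex 0.0 7.6 12.9
      vertex 0.0 7.6 0.0
      vertex 0.0 0.0 0.0
    endloop
  endfacet
  facet normal -1.0000 0.0000 0.0000
    outer loop
      vertex 0.0 0.0 12.9
      vertex 0.0 7.6 12.9
      vertex 0.0 0.0 0.0
    endloop
  endfacet
  facet normal 1.0000 0.0000 0.0000
    outer loop
      vertex 12.3 0.0 0.0
      vertex 12.3 7.6 0.0
      vertex 12.3 7.6 12.9
    endloop
  endfacet
  facet normal 1.0000 0.0000 0.0000
    outer loop
      vertex 12.3 0.0 0.0
      vertex 12.3 7.6 12.9
      vertex 12.3 0.0 12.9
    endloop
  endfacet
endsolid part

The G0 Z moves step by Δz≈2.6 mm. Every layer's G1 loop is the same polygon, so the solid is a straight extrusion of it from z=0 to z≈12.9. Closing with flat bottom and top caps and triangulating gives 12 facets — a rectangular box, roughly 12.3 × 7.6 mm footprint and 12.9 mm tall.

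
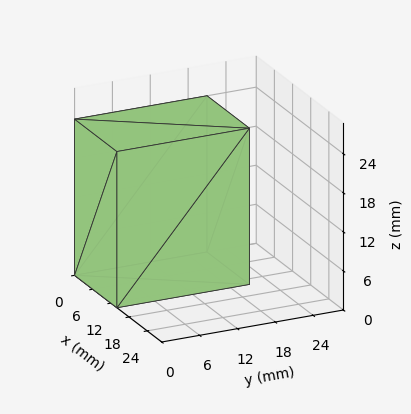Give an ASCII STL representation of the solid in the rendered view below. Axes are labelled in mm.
Reading the render: the shape is a rectangular box, roughly 14 × 21 mm footprint and 24 mm tall (dimensions read to the nearest mm from the axis ticks). For the STL, each face is triangulated and given an outward normal.

solid part
  facet normal 0.0000 0.0000 -1.0000
    outer loop
      vertex 14.00 21.00 0.00
      vertex 14.00 0.00 0.00
      vertex 0.00 0.00 0.00
    endloop
  endfacet
  facet normal 0.0000 0.0000 -1.0000
    outer loop
      vertex 0.00 21.00 0.00
      vertex 14.00 21.00 0.00
      vertex 0.00 0.00 0.00
    endloop
  endfacet
  facet normal 0.0000 0.0000 1.0000
    outer loop
      vertex 0.00 0.00 24.00
      vertex 14.00 0.00 24.00
      vertex 14.00 21.00 24.00
    endloop
  endfacet
  facet normal 0.0000 0.0000 1.0000
    outer loop
      vertex 0.00 0.00 24.00
      vertex 14.00 21.00 24.00
      vertex 0.00 21.00 24.00
    endloop
  endfacet
  facet normal 0.0000 -1.0000 0.0000
    outer loop
      vertex 0.00 0.00 0.00
      vertex 14.00 0.00 0.00
      vertex 14.00 0.00 24.00
    endloop
  endfacet
  facet normal 0.0000 -1.0000 0.0000
    outer loop
      vertex 0.00 0.00 0.00
      vertex 14.00 0.00 24.00
      vertex 0.00 0.00 24.00
    endloop
  endfacet
  facet normal 0.0000 1.0000 0.0000
    outer loop
      vertex 14.00 21.00 24.00
      vertex 14.00 21.00 0.00
      vertex 0.00 21.00 0.00
    endloop
  endfacet
  facet normal 0.0000 1.0000 0.0000
    outer loop
      vertex 0.00 21.00 24.00
      vertex 14.00 21.00 24.00
      vertex 0.00 21.00 0.00
    endloop
  endfacet
  facet normal -1.0000 0.0000 0.0000
    outer loop
      vertex 0.00 21.00 24.00
      vertex 0.00 21.00 0.00
      vertex 0.00 0.00 0.00
    endloop
  endfacet
  facet normal -1.0000 0.0000 0.0000
    outer loop
      vertex 0.00 0.00 24.00
      vertex 0.00 21.00 24.00
      vertex 0.00 0.00 0.00
    endloop
  endfacet
  facet normal 1.0000 0.0000 0.0000
    outer loop
      vertex 14.00 0.00 0.00
      vertex 14.00 21.00 0.00
      vertex 14.00 21.00 24.00
    endloop
  endfacet
  facet normal 1.0000 0.0000 0.0000
    outer loop
      vertex 14.00 0.00 0.00
      vertex 14.00 21.00 24.00
      vertex 14.00 0.00 24.00
    endloop
  endfacet
endsolid part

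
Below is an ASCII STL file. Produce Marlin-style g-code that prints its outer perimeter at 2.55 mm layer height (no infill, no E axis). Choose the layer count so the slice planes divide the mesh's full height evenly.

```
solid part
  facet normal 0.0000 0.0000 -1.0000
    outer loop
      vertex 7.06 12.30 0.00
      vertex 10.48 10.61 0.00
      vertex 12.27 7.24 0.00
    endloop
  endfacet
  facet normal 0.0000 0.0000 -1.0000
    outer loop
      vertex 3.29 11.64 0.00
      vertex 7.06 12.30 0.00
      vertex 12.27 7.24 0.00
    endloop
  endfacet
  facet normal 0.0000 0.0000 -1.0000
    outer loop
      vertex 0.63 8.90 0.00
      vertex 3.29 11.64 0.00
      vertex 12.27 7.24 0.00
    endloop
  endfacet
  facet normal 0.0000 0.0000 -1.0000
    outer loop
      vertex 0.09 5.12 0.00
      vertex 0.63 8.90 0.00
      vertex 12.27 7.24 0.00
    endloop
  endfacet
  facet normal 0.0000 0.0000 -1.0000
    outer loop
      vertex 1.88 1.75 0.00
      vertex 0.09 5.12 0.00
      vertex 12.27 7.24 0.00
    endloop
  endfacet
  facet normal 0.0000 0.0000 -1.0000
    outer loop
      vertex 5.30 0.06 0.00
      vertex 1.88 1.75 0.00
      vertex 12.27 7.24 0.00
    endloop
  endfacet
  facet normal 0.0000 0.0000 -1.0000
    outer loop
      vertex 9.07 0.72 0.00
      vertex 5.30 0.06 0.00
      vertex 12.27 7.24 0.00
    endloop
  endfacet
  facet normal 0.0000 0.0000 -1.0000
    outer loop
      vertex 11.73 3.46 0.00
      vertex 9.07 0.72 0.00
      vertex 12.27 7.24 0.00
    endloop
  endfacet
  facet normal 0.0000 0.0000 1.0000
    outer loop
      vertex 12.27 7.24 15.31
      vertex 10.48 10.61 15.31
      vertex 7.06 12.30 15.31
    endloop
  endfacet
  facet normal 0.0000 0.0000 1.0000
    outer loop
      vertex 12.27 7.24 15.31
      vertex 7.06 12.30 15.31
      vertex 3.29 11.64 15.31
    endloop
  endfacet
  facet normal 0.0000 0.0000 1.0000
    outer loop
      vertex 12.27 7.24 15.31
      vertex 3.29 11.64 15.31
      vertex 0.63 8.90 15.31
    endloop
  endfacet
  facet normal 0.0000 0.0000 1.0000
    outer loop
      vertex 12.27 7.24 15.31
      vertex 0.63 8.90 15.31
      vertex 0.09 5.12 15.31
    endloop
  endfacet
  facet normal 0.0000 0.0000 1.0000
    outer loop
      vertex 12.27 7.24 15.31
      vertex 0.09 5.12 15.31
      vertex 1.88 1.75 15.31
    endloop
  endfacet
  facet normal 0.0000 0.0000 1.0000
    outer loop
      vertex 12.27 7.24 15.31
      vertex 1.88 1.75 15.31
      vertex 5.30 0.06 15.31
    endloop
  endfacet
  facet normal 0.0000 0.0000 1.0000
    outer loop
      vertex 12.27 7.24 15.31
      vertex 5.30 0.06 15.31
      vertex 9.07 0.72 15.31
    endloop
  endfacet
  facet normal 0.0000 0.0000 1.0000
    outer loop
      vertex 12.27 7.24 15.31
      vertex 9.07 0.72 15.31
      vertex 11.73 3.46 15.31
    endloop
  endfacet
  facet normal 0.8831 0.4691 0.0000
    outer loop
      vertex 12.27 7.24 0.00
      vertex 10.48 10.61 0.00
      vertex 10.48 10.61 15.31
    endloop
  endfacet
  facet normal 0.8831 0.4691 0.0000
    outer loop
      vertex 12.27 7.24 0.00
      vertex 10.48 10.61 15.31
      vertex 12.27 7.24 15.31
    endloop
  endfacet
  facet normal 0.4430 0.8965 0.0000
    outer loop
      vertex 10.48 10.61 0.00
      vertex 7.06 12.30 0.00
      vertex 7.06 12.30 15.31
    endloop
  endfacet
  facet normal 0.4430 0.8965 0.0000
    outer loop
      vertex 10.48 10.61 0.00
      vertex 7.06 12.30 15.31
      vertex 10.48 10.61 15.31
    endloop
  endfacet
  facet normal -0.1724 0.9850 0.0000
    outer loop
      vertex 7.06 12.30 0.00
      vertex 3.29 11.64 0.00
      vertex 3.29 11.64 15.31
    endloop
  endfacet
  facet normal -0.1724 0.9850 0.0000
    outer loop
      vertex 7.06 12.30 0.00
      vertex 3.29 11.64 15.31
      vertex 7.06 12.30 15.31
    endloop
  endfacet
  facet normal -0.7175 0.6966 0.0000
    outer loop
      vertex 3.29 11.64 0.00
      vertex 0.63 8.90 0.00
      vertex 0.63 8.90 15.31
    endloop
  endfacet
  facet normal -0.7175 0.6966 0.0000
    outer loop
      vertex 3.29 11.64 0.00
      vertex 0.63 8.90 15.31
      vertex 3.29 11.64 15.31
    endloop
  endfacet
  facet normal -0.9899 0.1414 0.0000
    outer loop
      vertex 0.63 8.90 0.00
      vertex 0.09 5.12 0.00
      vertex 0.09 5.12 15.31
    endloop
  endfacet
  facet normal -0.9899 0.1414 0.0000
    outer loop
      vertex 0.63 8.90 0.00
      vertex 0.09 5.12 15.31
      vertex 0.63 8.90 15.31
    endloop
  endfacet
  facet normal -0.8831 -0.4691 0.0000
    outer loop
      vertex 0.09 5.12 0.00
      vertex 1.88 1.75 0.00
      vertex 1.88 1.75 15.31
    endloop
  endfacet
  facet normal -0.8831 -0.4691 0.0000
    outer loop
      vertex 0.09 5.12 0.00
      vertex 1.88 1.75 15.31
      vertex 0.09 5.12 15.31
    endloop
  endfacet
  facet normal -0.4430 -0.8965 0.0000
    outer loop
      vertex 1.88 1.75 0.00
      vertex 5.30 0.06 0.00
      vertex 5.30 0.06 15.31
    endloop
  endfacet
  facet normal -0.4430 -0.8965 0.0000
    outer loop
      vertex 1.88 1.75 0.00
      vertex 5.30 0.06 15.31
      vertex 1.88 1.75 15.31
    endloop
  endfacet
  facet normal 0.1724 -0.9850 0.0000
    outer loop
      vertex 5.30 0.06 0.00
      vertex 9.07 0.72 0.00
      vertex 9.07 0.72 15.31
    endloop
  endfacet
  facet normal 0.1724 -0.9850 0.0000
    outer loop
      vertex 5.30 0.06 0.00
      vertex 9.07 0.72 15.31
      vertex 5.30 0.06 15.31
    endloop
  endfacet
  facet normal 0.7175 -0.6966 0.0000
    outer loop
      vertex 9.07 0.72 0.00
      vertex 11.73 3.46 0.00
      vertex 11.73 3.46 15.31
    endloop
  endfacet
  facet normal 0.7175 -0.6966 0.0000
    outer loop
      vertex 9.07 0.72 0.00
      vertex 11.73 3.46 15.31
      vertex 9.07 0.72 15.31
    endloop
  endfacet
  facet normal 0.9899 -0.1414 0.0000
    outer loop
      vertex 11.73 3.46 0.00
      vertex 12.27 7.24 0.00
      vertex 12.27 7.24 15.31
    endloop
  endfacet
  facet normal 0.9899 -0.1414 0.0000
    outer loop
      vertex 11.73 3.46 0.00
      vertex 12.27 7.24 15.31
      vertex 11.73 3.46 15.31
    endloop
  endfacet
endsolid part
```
; perimeter-only toolpath
G21 ; units = mm
G90 ; absolute positioning
G28 ; home
; layer 1
G0 Z2.55
G0 X12.27 Y7.24
G1 X10.48 Y10.61
G1 X7.06 Y12.30
G1 X3.29 Y11.64
G1 X0.63 Y8.90
G1 X0.09 Y5.12
G1 X1.88 Y1.75
G1 X5.30 Y0.06
G1 X9.07 Y0.72
G1 X11.73 Y3.46
G1 X12.27 Y7.24
; layer 2
G0 Z5.10
G0 X12.27 Y7.24
G1 X10.48 Y10.61
G1 X7.06 Y12.30
G1 X3.29 Y11.64
G1 X0.63 Y8.90
G1 X0.09 Y5.12
G1 X1.88 Y1.75
G1 X5.30 Y0.06
G1 X9.07 Y0.72
G1 X11.73 Y3.46
G1 X12.27 Y7.24
; layer 3
G0 Z7.66
G0 X12.27 Y7.24
G1 X10.48 Y10.61
G1 X7.06 Y12.30
G1 X3.29 Y11.64
G1 X0.63 Y8.90
G1 X0.09 Y5.12
G1 X1.88 Y1.75
G1 X5.30 Y0.06
G1 X9.07 Y0.72
G1 X11.73 Y3.46
G1 X12.27 Y7.24
; layer 4
G0 Z10.21
G0 X12.27 Y7.24
G1 X10.48 Y10.61
G1 X7.06 Y12.30
G1 X3.29 Y11.64
G1 X0.63 Y8.90
G1 X0.09 Y5.12
G1 X1.88 Y1.75
G1 X5.30 Y0.06
G1 X9.07 Y0.72
G1 X11.73 Y3.46
G1 X12.27 Y7.24
; layer 5
G0 Z12.76
G0 X12.27 Y7.24
G1 X10.48 Y10.61
G1 X7.06 Y12.30
G1 X3.29 Y11.64
G1 X0.63 Y8.90
G1 X0.09 Y5.12
G1 X1.88 Y1.75
G1 X5.30 Y0.06
G1 X9.07 Y0.72
G1 X11.73 Y3.46
G1 X12.27 Y7.24
; layer 6
G0 Z15.31
G0 X12.27 Y7.24
G1 X10.48 Y10.61
G1 X7.06 Y12.30
G1 X3.29 Y11.64
G1 X0.63 Y8.90
G1 X0.09 Y5.12
G1 X1.88 Y1.75
G1 X5.30 Y0.06
G1 X9.07 Y0.72
G1 X11.73 Y3.46
G1 X12.27 Y7.24
M2 ; end

The solid is a regular 10-sided prism (a cylinder approximated with 10 flat sides), circumscribed radius ≈ 6.18 mm, height ≈ 15.3 mm. Slicing at Δz = 2.55 mm — 6 equal slices spanning the solid's height, so layer i sits at z = i·h/6 — gives 6 non-empty perimeters. Each is a 10-segment closed polygon; G0 lifts to the layer z and rapids to the start vertex, then G1 traces the edges.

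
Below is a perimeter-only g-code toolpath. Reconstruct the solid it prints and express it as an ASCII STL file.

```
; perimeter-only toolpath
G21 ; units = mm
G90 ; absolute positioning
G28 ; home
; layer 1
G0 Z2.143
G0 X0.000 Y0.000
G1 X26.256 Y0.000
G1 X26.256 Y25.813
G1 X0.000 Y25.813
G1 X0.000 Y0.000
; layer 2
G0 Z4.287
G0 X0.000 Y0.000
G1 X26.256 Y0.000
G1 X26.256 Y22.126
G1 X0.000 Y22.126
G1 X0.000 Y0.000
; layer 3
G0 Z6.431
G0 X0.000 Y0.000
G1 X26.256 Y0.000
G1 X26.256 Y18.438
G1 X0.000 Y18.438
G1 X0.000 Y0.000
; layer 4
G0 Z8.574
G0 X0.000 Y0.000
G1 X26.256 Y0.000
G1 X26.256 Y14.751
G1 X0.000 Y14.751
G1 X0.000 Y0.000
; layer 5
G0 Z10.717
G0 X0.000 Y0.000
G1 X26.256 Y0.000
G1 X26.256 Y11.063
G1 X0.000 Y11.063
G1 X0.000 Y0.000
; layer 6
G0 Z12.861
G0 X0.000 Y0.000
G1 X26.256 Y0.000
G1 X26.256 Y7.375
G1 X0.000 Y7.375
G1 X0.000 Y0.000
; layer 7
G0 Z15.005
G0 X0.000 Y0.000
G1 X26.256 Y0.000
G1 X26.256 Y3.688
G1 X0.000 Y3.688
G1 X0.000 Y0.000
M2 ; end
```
solid part
  facet normal 0.0000 0.0000 -1.0000
    outer loop
      vertex 26.256 29.501 0.000
      vertex 26.256 0.000 0.000
      vertex 0.000 0.000 0.000
    endloop
  endfacet
  facet normal 0.0000 0.0000 -1.0000
    outer loop
      vertex 0.000 29.501 0.000
      vertex 26.256 29.501 0.000
      vertex 0.000 0.000 0.000
    endloop
  endfacet
  facet normal 0.0000 -1.0000 0.0000
    outer loop
      vertex 0.000 0.000 0.000
      vertex 26.256 0.000 0.000
      vertex 26.256 0.000 17.148
    endloop
  endfacet
  facet normal 0.0000 -1.0000 0.0000
    outer loop
      vertex 0.000 0.000 0.000
      vertex 26.256 0.000 17.148
      vertex 0.000 0.000 17.148
    endloop
  endfacet
  facet normal 0.0000 0.5025 0.8646
    outer loop
      vertex 0.000 0.000 17.148
      vertex 26.256 0.000 17.148
      vertex 26.256 29.501 0.000
    endloop
  endfacet
  facet normal 0.0000 0.5025 0.8646
    outer loop
      vertex 0.000 0.000 17.148
      vertex 26.256 29.501 0.000
      vertex 0.000 29.501 0.000
    endloop
  endfacet
  facet normal -1.0000 0.0000 0.0000
    outer loop
      vertex 0.000 0.000 17.148
      vertex 0.000 29.501 0.000
      vertex 0.000 0.000 0.000
    endloop
  endfacet
  facet normal 1.0000 0.0000 0.0000
    outer loop
      vertex 26.256 0.000 0.000
      vertex 26.256 29.501 0.000
      vertex 26.256 0.000 17.148
    endloop
  endfacet
endsolid part

The G0 Z moves step by Δz≈2.143 mm. The G1 loops shrink linearly with z, so the solid tapers from its base footprint up to z≈17.1. Closing with a flat bottom cap and the tapered top and triangulating gives 8 facets — a wedge (ramp): 26.3 × 29.5 mm base, rising to 17.1 mm along the y=0 edge and sloping linearly to z=0 at y=29.5.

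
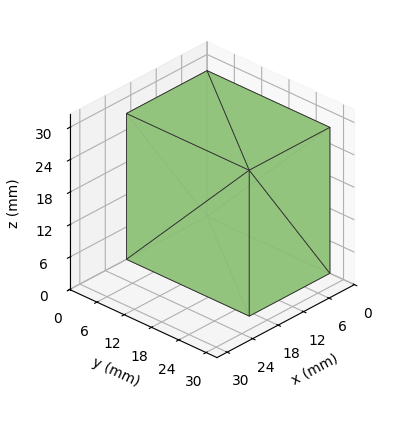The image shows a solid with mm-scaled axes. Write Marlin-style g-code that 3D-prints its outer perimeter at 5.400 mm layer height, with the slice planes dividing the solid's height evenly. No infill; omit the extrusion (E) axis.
Reading the render: the shape is a rectangular box, roughly 19 × 27 mm footprint and 27 mm tall (dimensions read to the nearest mm from the axis ticks). For the g-code, the solid's height is divided into equal slices at the stated Δz and each level perimeter traced with G1 moves after a G0 lift.

; perimeter-only toolpath
G21 ; units = mm
G90 ; absolute positioning
G28 ; home
; layer 1
G0 Z5.400
G0 X0.000 Y0.000
G1 X19.000 Y0.000
G1 X19.000 Y27.000
G1 X0.000 Y27.000
G1 X0.000 Y0.000
; layer 2
G0 Z10.800
G0 X0.000 Y0.000
G1 X19.000 Y0.000
G1 X19.000 Y27.000
G1 X0.000 Y27.000
G1 X0.000 Y0.000
; layer 3
G0 Z16.200
G0 X0.000 Y0.000
G1 X19.000 Y0.000
G1 X19.000 Y27.000
G1 X0.000 Y27.000
G1 X0.000 Y0.000
; layer 4
G0 Z21.600
G0 X0.000 Y0.000
G1 X19.000 Y0.000
G1 X19.000 Y27.000
G1 X0.000 Y27.000
G1 X0.000 Y0.000
; layer 5
G0 Z27.000
G0 X0.000 Y0.000
G1 X19.000 Y0.000
G1 X19.000 Y27.000
G1 X0.000 Y27.000
G1 X0.000 Y0.000
M2 ; end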